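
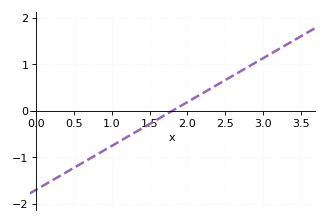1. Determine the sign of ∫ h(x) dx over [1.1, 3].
positive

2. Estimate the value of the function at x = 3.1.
1.2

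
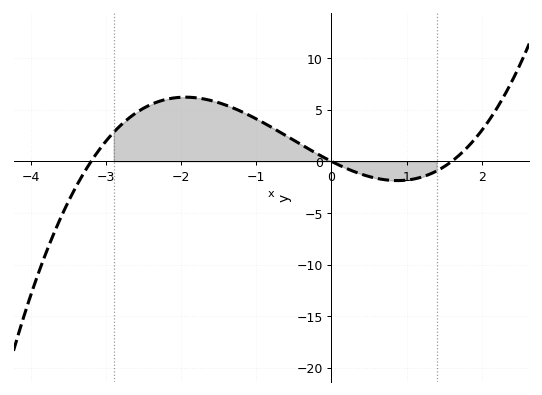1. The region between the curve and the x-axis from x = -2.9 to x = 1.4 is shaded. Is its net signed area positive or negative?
positive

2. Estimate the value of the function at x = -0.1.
0.5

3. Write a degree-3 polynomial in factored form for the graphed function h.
y = 0.72(x + 3.2)(x - 0)(x - 1.6)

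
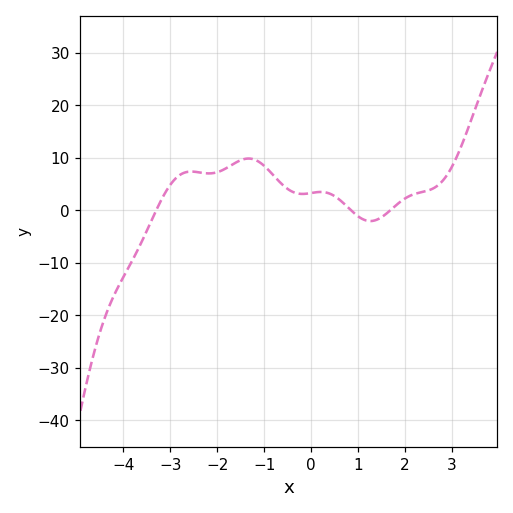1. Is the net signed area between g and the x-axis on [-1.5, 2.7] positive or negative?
positive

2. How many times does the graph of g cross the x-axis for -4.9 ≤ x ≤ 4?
3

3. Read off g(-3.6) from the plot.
-5.88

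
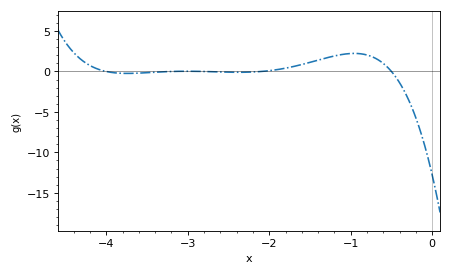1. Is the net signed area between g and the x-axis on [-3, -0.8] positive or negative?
positive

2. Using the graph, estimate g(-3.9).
0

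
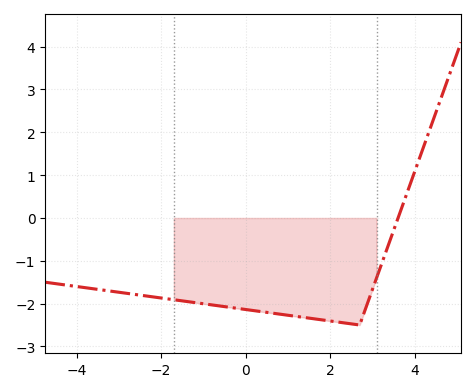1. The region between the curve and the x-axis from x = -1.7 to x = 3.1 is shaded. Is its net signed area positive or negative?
negative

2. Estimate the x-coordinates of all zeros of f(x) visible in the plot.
3.61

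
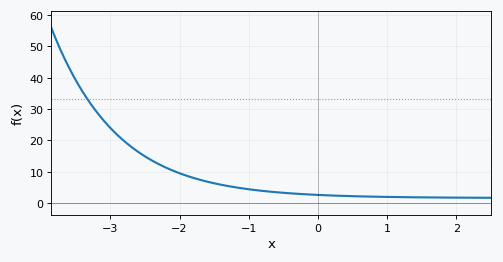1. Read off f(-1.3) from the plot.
5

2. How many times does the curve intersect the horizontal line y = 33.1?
1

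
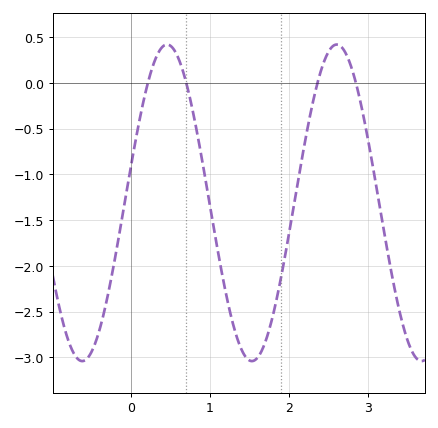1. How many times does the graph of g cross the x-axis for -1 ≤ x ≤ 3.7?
4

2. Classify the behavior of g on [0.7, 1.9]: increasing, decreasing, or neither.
neither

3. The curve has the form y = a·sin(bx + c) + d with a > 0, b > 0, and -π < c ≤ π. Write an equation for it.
y = 1.73sin(2.9x + 0.24) - 1.31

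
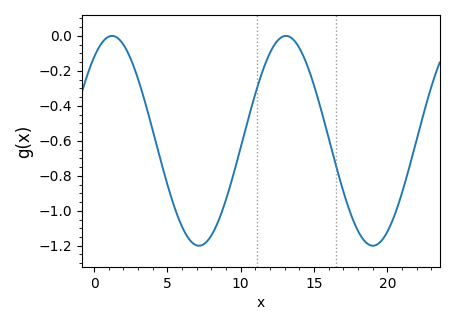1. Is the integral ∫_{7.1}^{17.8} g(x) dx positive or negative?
negative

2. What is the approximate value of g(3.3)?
-0.32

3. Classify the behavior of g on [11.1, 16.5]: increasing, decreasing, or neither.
neither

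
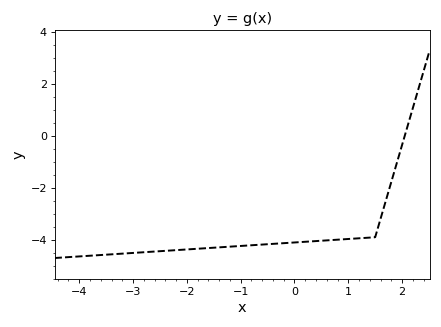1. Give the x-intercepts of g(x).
2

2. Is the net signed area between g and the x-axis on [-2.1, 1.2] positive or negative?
negative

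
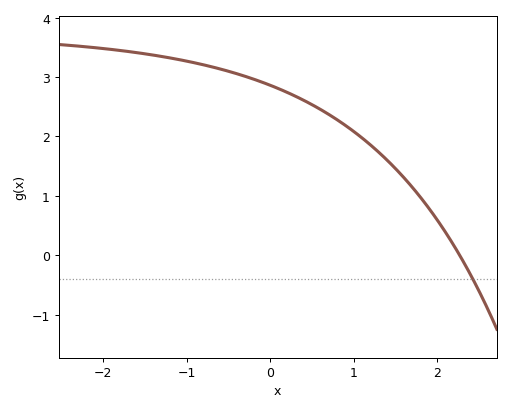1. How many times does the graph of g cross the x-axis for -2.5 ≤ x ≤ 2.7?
1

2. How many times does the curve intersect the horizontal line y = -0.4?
1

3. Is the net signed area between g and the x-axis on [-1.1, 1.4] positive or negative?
positive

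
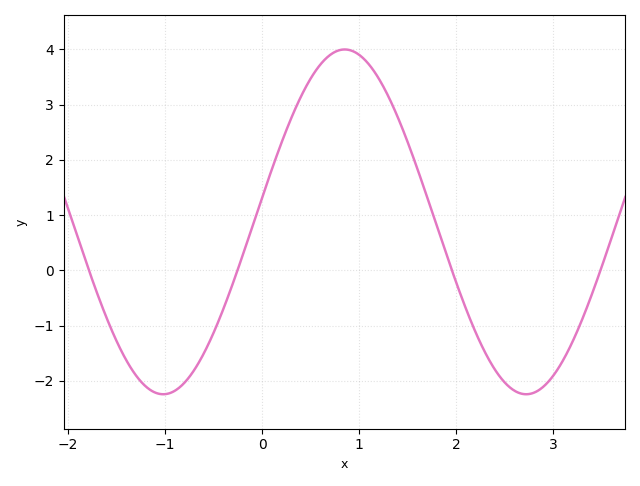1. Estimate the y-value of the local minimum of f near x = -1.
-2.2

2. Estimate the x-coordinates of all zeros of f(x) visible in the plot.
-1.8, -0.3, 2, 3.5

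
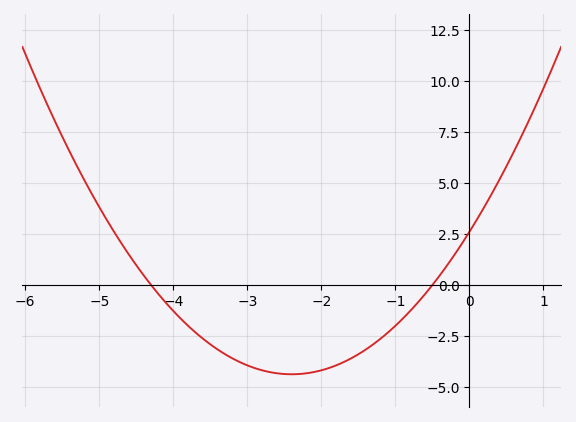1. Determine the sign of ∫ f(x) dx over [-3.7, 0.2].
negative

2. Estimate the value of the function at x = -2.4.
-4.37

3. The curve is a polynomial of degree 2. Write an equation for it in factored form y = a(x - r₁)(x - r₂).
y = 1.21(x + 4.3)(x + 0.5)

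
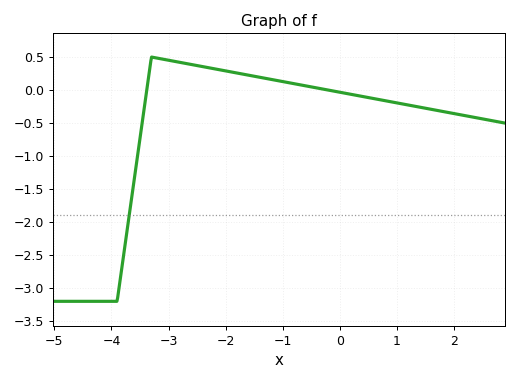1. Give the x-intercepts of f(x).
-3.4, -0.2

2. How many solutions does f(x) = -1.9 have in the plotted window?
1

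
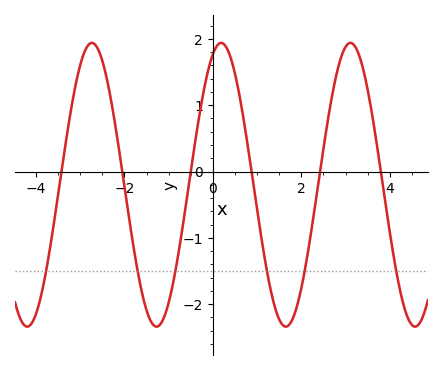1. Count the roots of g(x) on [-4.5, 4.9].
6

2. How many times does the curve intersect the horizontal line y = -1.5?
6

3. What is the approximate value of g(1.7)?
-2.33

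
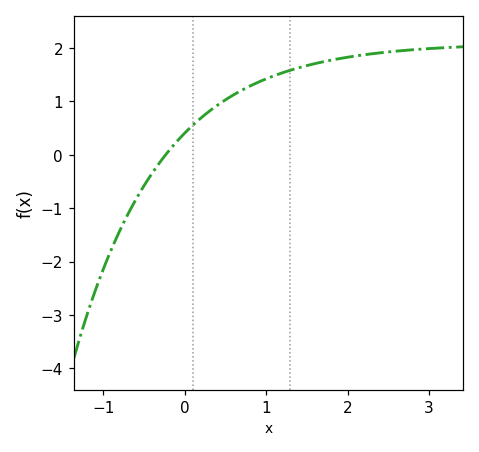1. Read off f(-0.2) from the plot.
0.059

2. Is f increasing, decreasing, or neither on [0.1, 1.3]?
increasing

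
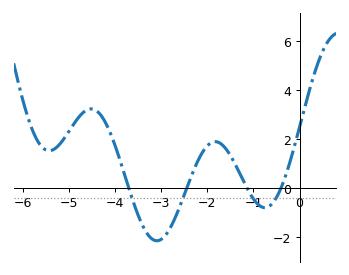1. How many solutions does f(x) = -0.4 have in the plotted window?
4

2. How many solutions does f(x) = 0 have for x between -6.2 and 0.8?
4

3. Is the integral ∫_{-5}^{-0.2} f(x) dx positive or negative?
positive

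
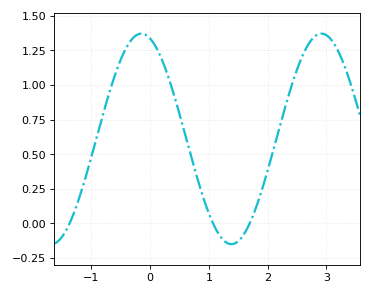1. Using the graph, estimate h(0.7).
0.479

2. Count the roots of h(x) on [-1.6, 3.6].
3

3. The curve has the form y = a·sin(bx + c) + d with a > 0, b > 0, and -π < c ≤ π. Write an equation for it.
y = 0.76sin(2.05x + 1.88) + 0.61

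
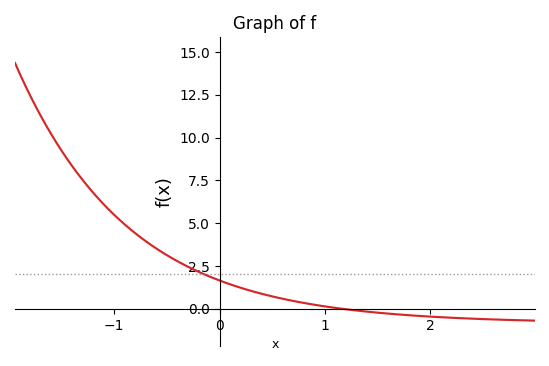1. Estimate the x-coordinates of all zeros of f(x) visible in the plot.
1.16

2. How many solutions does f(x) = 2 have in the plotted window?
1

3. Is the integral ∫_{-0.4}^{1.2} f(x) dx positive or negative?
positive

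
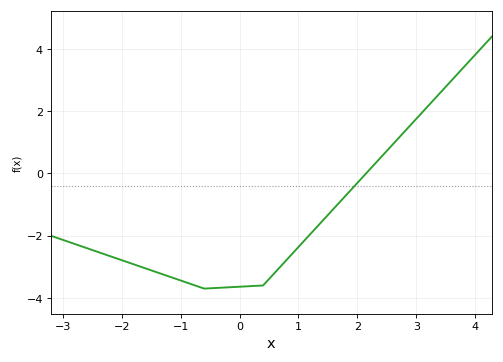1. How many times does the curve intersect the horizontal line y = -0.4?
1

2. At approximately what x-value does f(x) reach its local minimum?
-0.598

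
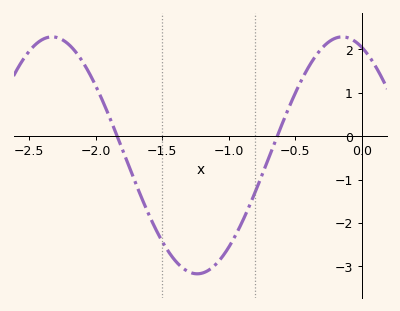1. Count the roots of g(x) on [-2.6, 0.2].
2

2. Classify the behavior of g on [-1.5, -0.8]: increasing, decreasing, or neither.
neither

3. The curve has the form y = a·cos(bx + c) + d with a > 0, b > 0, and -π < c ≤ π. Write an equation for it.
y = 2.73cos(2.9x + 0.42) - 0.44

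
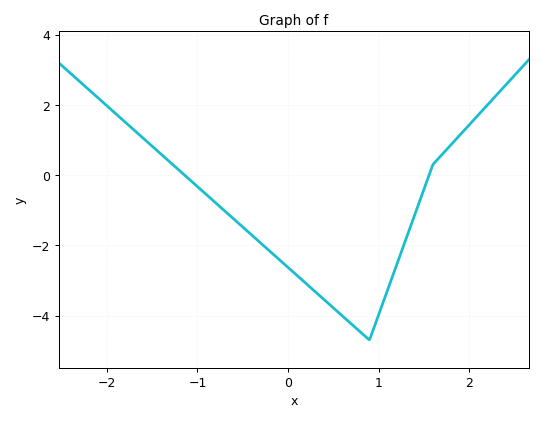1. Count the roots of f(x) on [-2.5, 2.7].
2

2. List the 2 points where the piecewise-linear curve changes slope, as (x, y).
(0.9, -4.7); (1.6, 0.3)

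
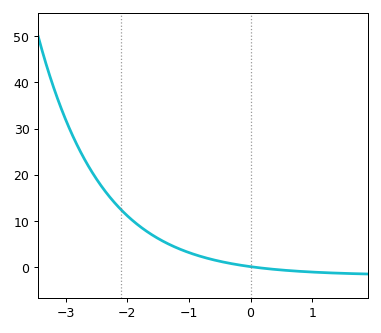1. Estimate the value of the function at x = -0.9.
3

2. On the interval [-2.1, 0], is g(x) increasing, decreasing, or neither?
decreasing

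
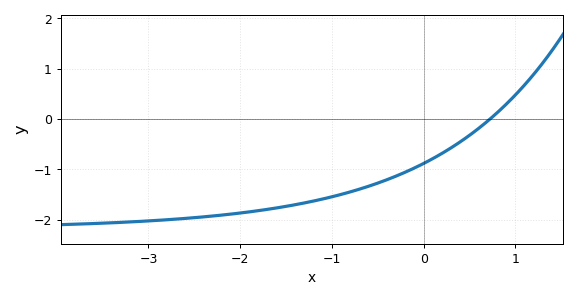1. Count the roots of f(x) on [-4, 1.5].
1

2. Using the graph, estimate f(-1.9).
-1.84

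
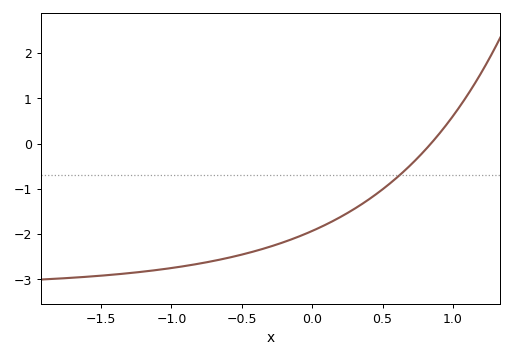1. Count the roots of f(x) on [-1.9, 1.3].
1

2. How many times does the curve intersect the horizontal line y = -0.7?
1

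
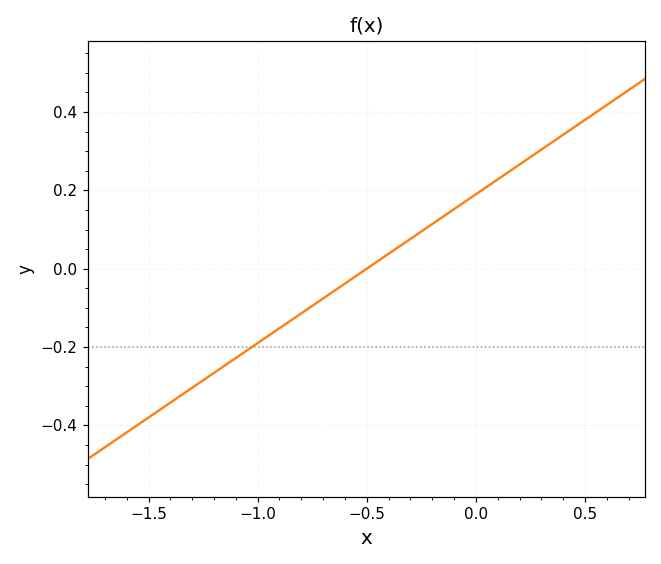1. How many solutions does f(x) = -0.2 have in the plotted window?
1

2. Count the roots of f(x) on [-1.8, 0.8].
1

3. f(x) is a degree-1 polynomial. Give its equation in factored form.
y = 0.38(x + 0.5)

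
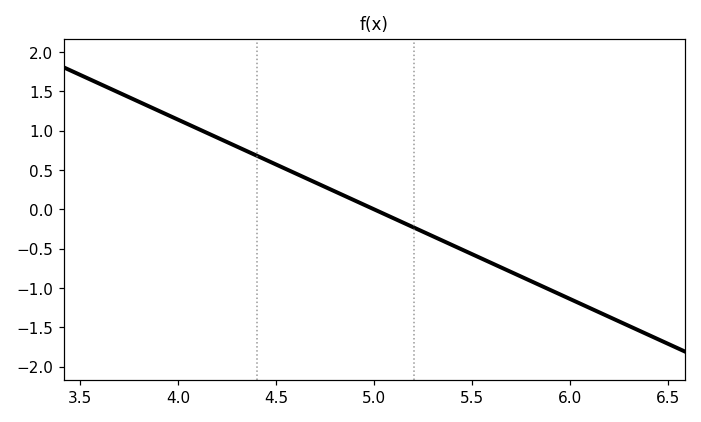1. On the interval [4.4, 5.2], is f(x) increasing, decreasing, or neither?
decreasing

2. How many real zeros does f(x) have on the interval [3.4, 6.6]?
1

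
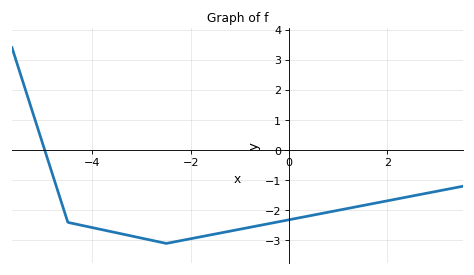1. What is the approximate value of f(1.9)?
-1.72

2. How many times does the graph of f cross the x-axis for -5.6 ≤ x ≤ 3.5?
1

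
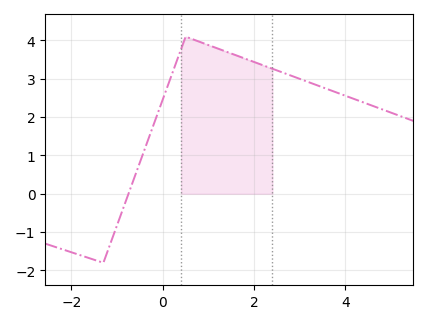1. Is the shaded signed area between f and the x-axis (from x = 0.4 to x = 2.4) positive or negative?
positive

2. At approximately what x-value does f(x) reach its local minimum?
-1.2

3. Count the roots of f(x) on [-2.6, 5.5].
1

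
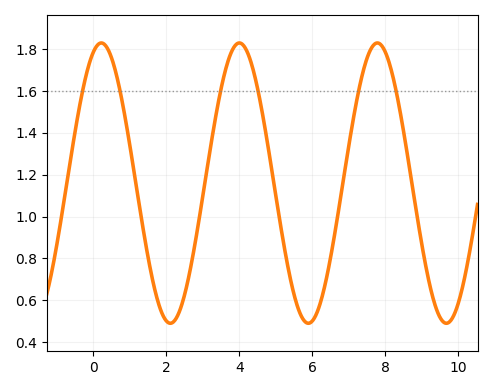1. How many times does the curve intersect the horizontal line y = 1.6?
6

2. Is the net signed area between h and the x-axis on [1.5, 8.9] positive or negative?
positive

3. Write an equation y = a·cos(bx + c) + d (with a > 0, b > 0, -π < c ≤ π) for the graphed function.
y = 0.67cos(1.66x - 0.36) + 1.16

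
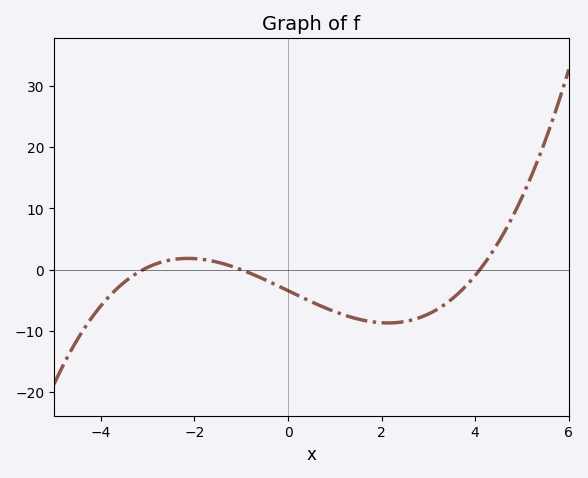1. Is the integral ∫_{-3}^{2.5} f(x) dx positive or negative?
negative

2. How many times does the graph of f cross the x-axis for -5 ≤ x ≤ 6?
3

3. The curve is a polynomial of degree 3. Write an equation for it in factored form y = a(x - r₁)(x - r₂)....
y = 0.27(x + 3.1)(x + 1)(x - 4.1)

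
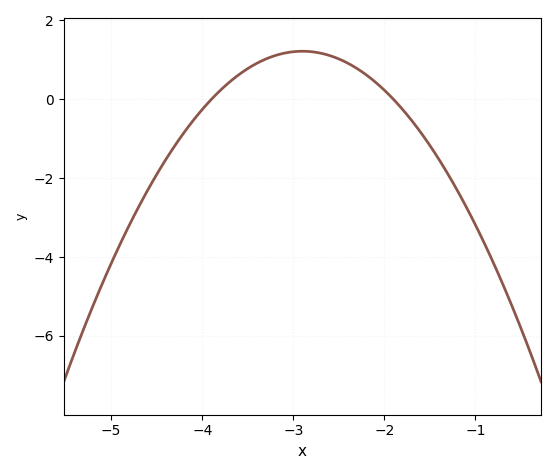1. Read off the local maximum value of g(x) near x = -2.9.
1.2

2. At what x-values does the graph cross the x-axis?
-3.9, -1.9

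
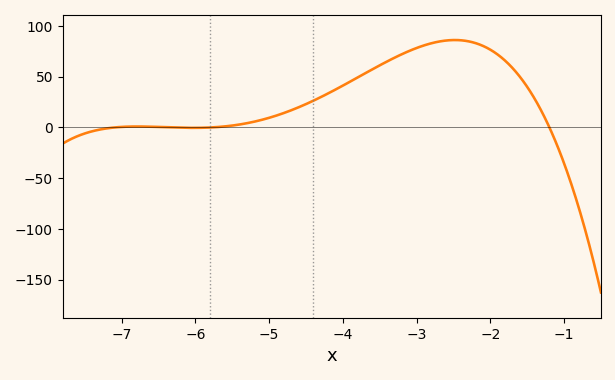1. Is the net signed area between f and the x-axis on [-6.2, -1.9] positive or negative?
positive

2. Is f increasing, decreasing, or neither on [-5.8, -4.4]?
increasing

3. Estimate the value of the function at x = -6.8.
0.966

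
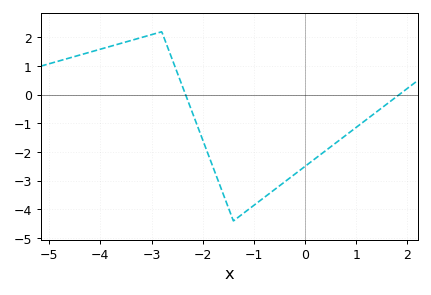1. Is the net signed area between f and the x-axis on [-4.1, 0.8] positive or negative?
negative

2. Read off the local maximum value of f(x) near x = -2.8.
2.2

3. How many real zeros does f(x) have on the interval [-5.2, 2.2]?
2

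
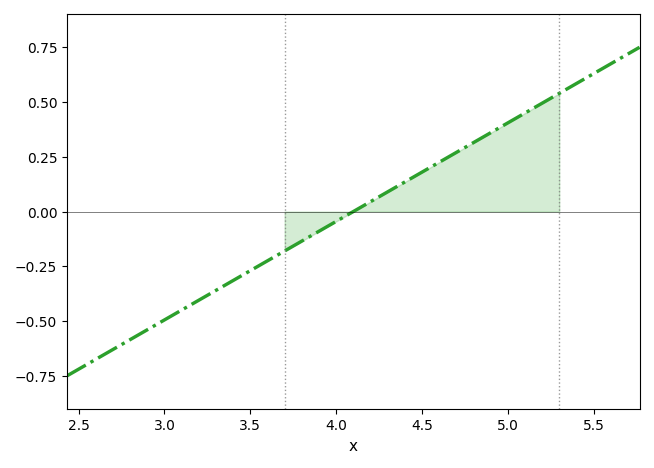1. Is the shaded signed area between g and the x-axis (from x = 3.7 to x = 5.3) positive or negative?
positive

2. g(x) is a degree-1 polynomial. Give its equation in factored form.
y = 0.45(x - 4.1)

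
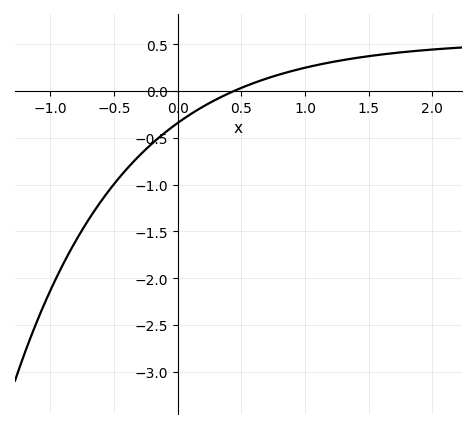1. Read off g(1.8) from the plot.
0.421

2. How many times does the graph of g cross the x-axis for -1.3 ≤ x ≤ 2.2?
1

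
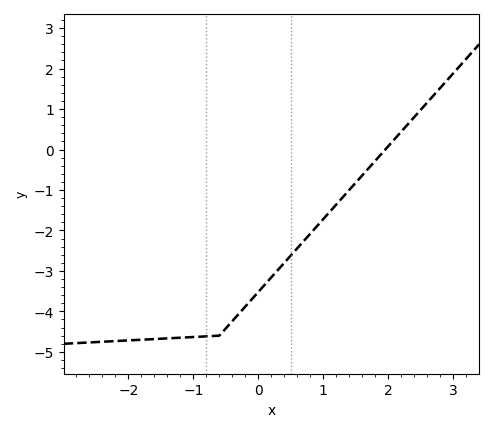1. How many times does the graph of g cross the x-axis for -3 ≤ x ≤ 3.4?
1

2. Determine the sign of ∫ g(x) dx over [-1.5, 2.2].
negative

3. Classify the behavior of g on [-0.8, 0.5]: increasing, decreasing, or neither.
increasing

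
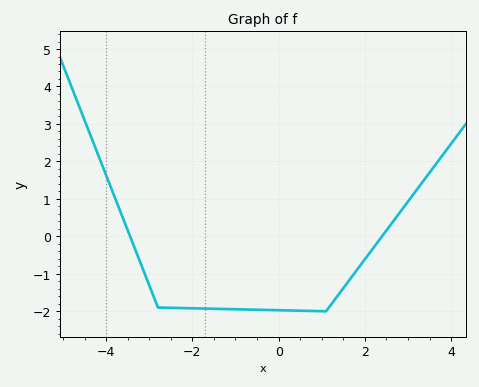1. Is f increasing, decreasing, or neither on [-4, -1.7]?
decreasing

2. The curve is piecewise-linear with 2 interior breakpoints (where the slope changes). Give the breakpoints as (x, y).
(-2.8, -1.9); (1.1, -2)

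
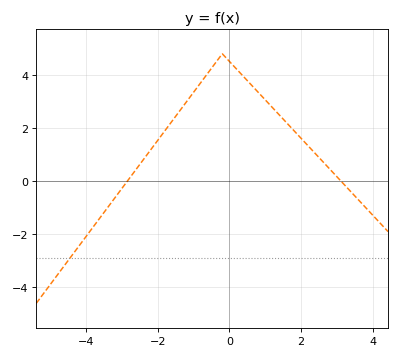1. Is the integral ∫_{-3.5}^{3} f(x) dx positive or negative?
positive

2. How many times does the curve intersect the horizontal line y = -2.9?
1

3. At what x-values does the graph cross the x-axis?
-2.8, 3.2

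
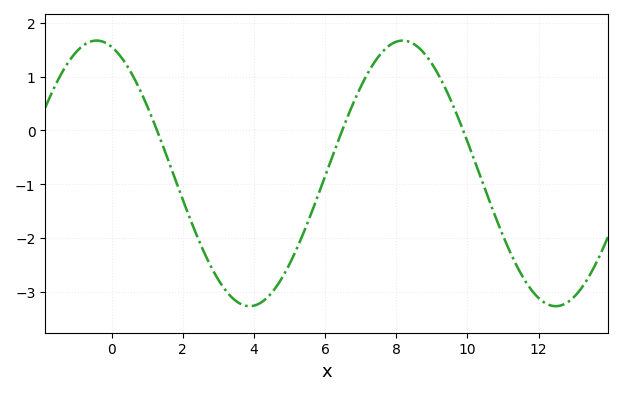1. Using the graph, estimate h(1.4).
-0.22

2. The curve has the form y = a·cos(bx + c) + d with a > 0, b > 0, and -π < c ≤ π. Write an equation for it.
y = 2.47cos(0.73x + 0.312) - 0.8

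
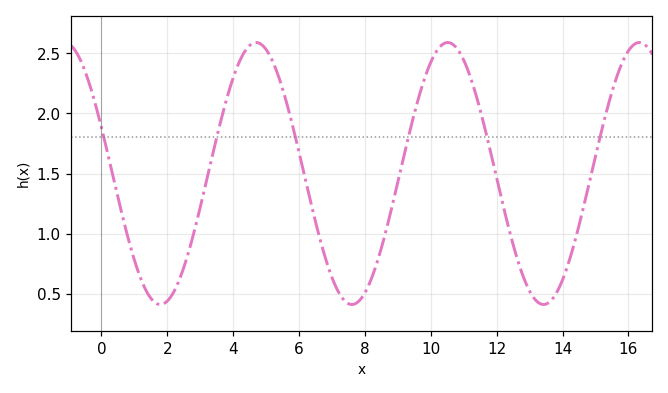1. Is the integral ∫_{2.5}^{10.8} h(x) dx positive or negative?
positive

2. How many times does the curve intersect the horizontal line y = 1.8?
6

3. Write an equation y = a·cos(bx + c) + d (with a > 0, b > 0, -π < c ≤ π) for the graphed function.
y = 1.09cos(1.08x + 1.21) + 1.5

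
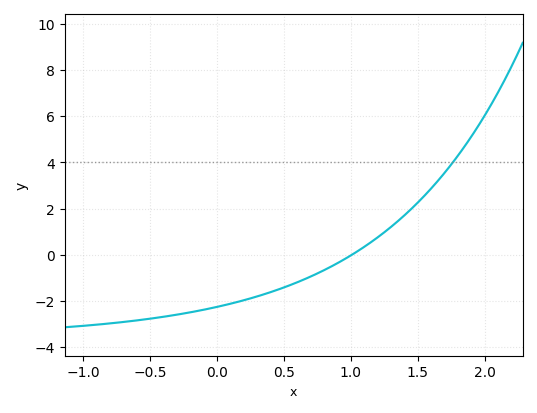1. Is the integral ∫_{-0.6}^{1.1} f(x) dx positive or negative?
negative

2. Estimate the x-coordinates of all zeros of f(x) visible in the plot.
1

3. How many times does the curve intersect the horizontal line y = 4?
1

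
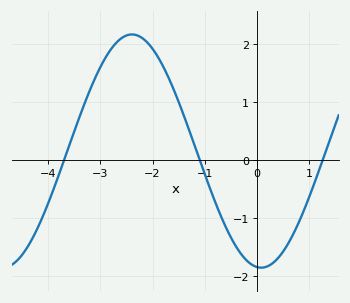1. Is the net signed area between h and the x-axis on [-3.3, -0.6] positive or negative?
positive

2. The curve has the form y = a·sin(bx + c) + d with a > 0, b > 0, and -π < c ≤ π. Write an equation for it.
y = 2.01sin(1.3x - 1.7) + 0.16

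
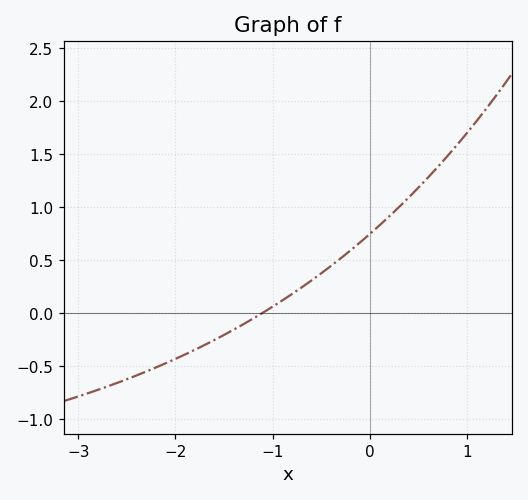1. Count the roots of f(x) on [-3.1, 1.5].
1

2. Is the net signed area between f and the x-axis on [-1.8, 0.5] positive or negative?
positive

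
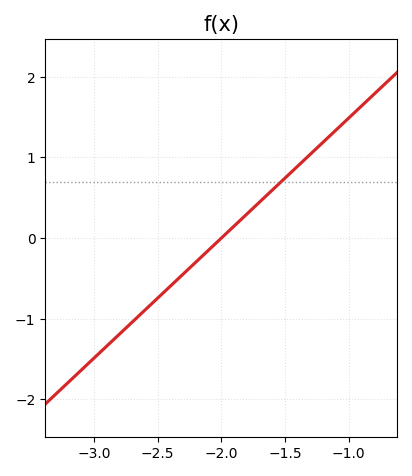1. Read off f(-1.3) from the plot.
1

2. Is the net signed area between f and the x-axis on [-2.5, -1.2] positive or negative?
positive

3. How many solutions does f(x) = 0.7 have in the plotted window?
1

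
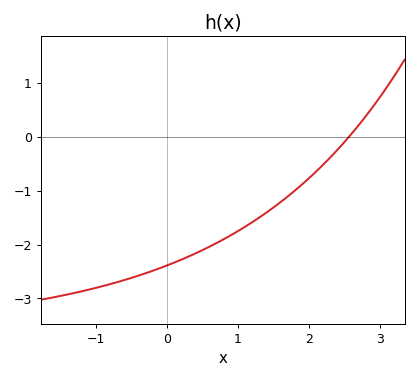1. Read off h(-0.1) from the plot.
-2.44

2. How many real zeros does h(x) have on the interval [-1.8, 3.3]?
1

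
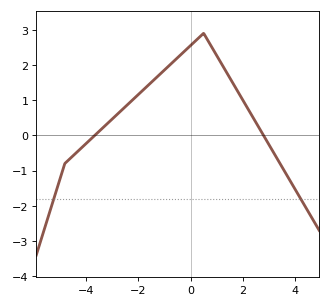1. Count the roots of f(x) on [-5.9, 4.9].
2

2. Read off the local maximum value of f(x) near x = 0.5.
2.9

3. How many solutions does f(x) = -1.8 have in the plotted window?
2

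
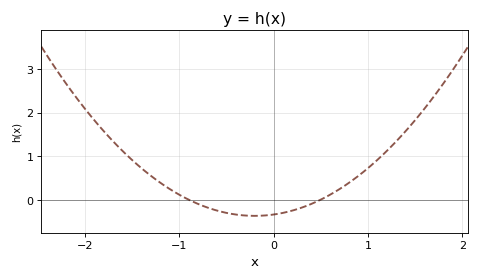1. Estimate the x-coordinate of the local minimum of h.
-0.2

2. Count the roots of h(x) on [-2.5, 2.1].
2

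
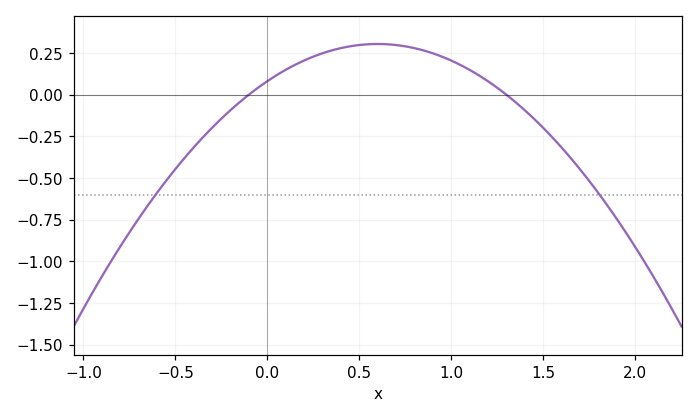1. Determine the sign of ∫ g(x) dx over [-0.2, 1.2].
positive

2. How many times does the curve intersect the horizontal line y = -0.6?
2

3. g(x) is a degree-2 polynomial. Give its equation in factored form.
y = -0.62(x + 0.1)(x - 1.3)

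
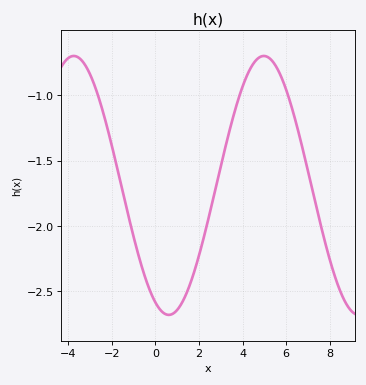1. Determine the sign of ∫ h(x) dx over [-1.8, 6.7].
negative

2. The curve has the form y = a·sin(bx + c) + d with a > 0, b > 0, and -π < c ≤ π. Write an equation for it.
y = 0.99sin(0.72x - 2) - 1.69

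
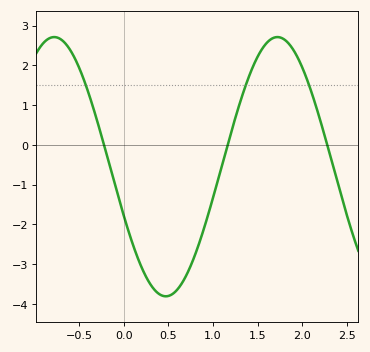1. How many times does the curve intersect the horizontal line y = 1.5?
3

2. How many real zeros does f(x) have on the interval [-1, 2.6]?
3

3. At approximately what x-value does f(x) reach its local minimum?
0.45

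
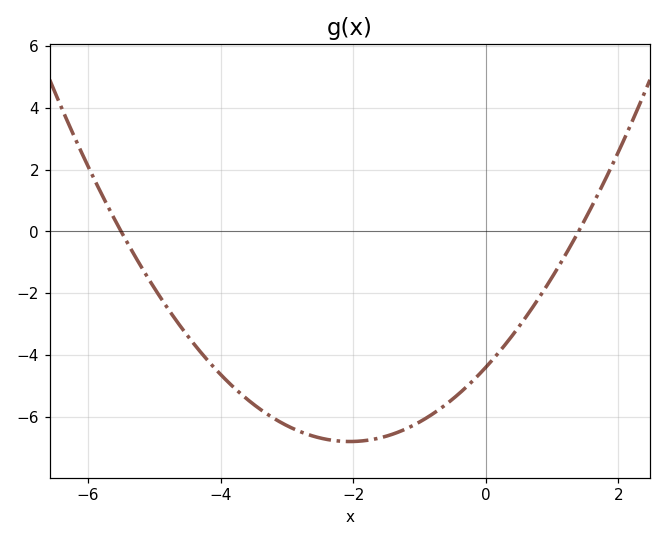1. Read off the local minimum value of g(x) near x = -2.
-6.8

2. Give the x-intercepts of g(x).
-5.6, 1.4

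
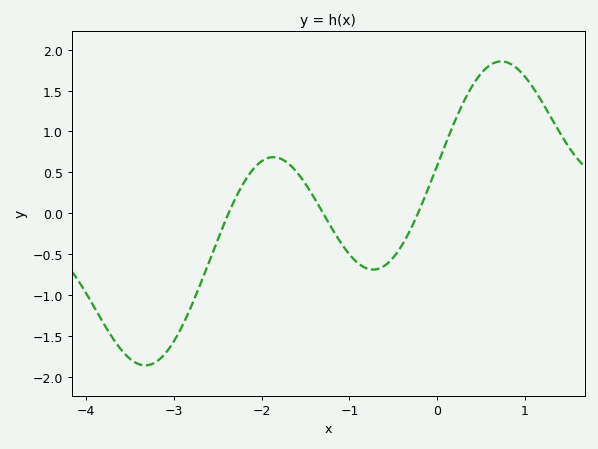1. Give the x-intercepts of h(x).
-2.4, -1.3, -0.2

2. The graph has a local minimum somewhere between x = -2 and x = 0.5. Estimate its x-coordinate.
-0.7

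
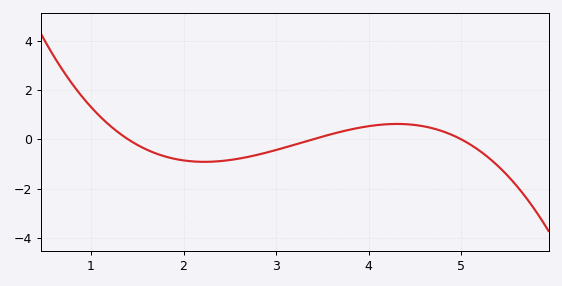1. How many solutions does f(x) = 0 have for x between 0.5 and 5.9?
3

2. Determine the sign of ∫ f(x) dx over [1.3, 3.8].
negative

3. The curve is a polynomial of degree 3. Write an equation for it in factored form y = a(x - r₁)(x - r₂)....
y = -0.34(x - 1.4)(x - 3.4)(x - 5)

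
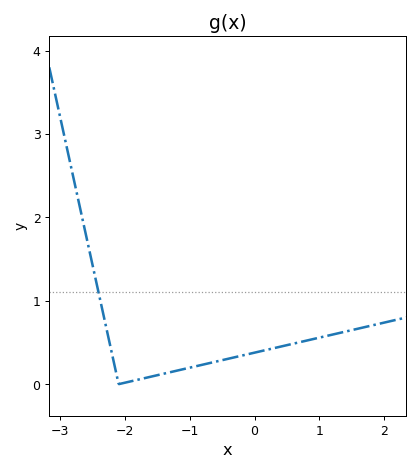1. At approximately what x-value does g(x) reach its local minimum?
-2.1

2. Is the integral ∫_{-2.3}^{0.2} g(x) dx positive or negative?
positive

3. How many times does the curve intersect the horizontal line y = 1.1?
1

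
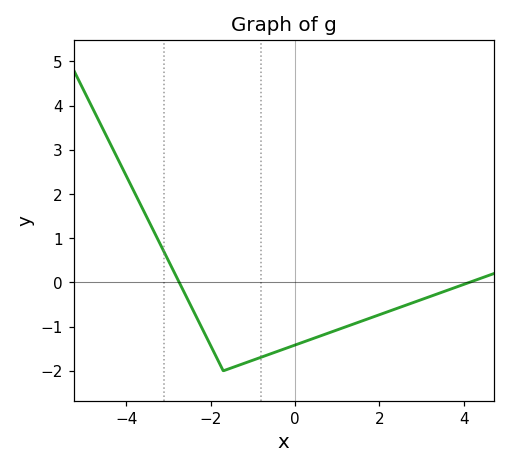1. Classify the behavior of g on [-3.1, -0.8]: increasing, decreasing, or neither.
neither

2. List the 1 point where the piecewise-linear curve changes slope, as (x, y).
(-1.7, -2)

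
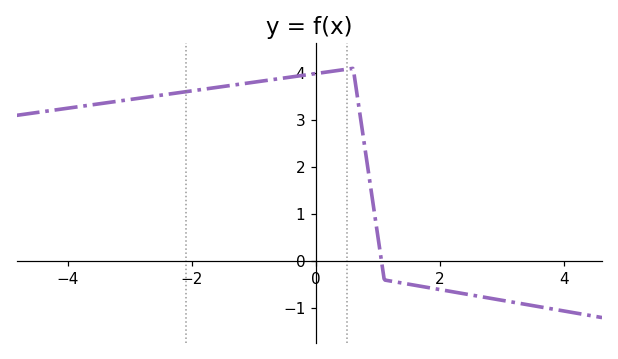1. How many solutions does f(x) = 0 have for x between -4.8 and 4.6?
1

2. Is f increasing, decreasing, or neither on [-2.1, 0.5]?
increasing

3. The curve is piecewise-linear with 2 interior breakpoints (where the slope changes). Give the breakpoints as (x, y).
(0.6, 4.1); (1.1, -0.4)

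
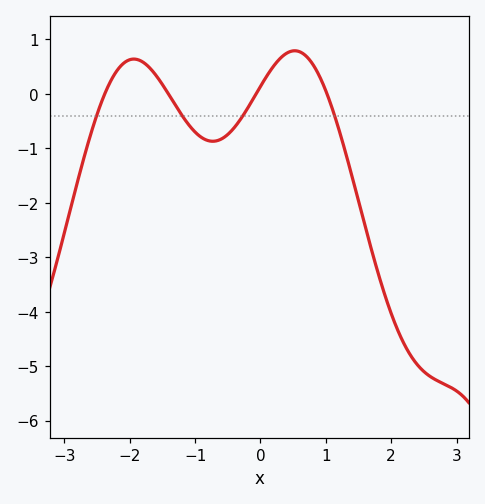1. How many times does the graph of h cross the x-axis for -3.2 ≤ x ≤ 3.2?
4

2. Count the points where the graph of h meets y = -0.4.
4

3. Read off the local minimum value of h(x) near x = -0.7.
-0.87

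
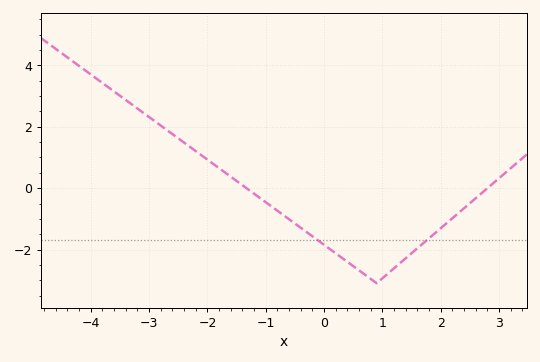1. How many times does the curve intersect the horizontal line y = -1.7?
2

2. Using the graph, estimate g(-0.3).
-1.4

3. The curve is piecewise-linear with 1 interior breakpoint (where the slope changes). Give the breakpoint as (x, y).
(0.9, -3.1)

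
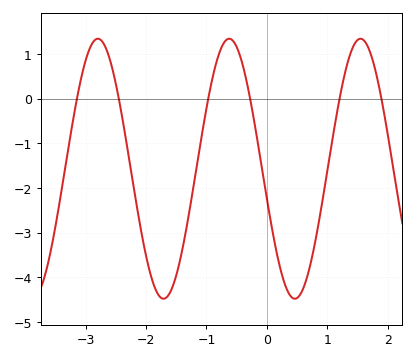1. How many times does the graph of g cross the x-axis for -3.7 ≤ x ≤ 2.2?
6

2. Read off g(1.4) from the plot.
1.1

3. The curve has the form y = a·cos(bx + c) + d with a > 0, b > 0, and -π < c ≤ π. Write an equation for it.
y = 2.91cos(2.9x + 1.8) - 1.57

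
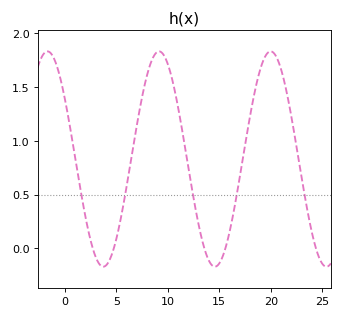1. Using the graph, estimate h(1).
0.85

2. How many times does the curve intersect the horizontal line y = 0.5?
5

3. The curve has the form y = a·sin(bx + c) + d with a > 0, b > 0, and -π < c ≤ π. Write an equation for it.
y = 1sin(0.58x + 2.5) + 0.83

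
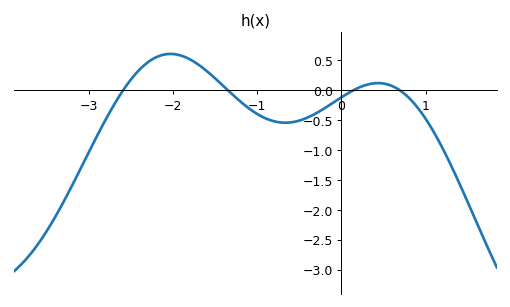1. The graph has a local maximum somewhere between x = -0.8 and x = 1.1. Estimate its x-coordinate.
0.434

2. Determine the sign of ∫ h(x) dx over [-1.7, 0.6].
negative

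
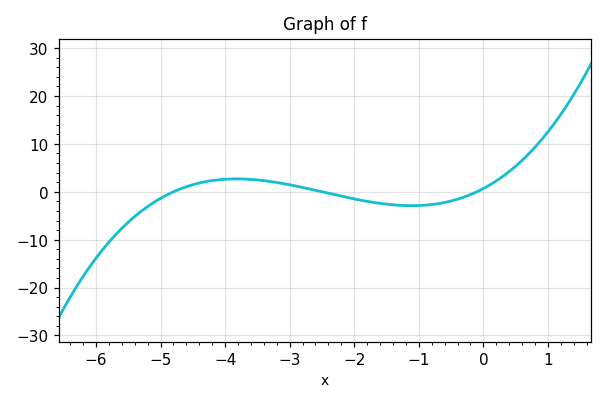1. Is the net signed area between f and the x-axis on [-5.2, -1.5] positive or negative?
positive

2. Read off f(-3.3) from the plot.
2.15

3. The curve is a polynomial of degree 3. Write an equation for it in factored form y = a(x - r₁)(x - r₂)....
y = 0.56(x + 4.8)(x + 2.5)(x + 0.1)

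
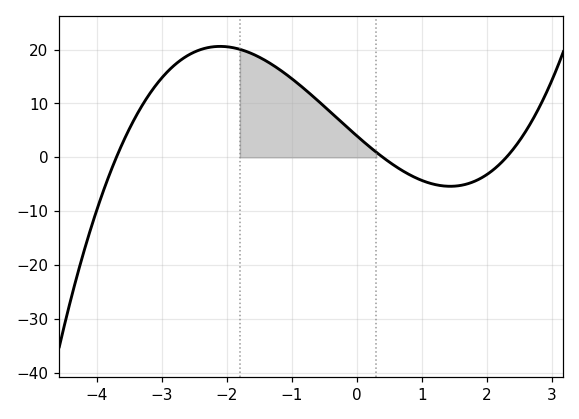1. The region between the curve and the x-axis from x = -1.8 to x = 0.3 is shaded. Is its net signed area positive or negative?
positive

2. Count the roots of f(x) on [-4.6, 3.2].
3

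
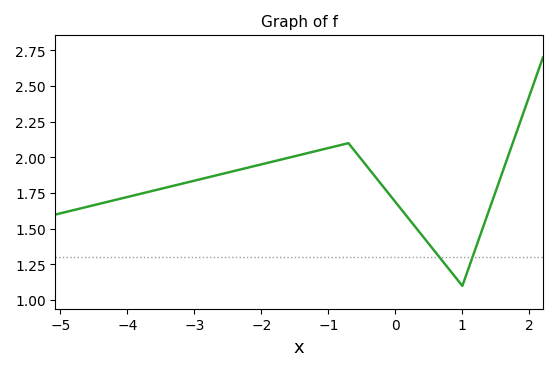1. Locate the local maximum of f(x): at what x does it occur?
-0.7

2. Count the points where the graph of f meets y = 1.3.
2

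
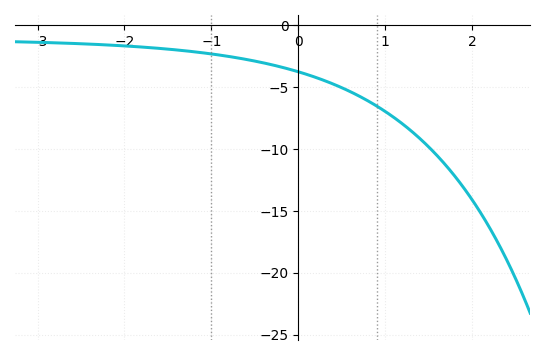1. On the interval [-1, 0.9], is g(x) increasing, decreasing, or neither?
decreasing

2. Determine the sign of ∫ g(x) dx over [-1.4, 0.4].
negative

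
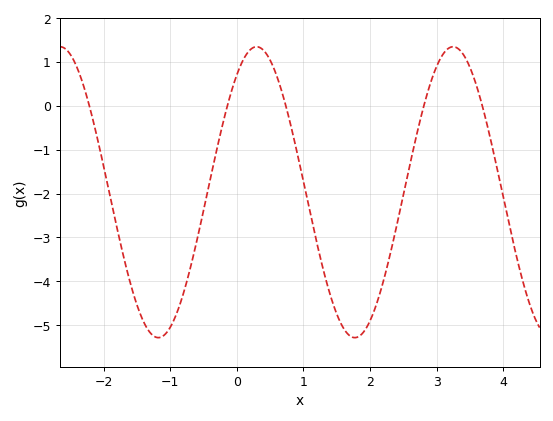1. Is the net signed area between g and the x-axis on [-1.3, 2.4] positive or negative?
negative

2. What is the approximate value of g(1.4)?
-4.3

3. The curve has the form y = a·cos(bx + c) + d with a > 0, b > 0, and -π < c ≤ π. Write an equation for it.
y = 3.31cos(2.13x - 0.632) - 1.97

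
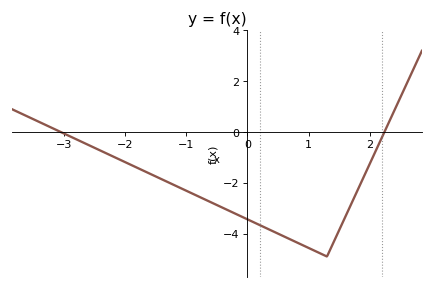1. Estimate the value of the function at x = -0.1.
-3.32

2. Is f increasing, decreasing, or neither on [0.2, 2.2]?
neither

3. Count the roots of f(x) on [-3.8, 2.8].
2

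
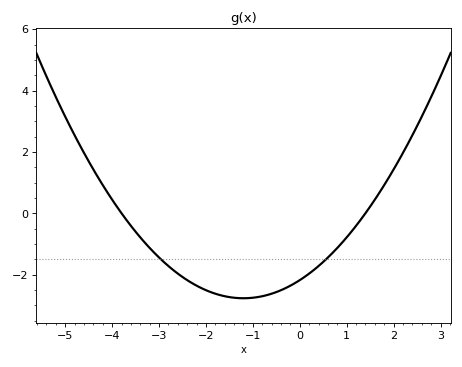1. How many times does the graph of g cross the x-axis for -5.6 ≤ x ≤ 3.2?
2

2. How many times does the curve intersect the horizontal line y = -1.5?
2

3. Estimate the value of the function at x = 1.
-0.8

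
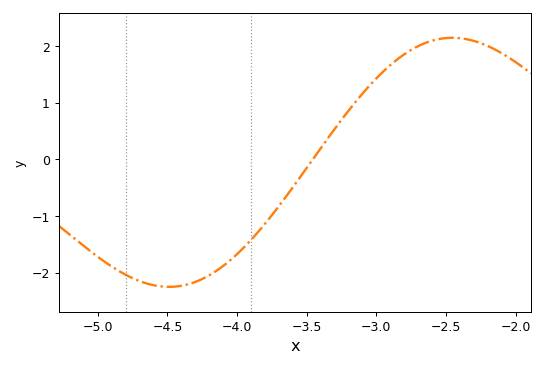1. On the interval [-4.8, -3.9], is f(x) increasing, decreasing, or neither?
neither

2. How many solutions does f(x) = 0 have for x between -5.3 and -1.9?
1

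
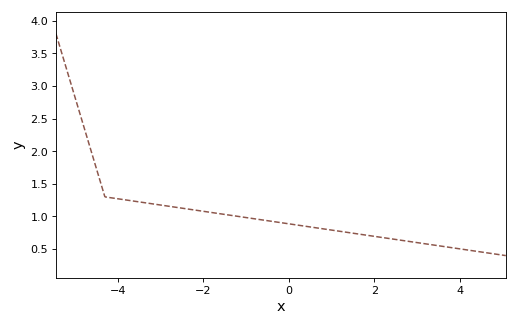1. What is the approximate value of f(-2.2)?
1.1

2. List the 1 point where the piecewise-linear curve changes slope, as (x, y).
(-4.3, 1.3)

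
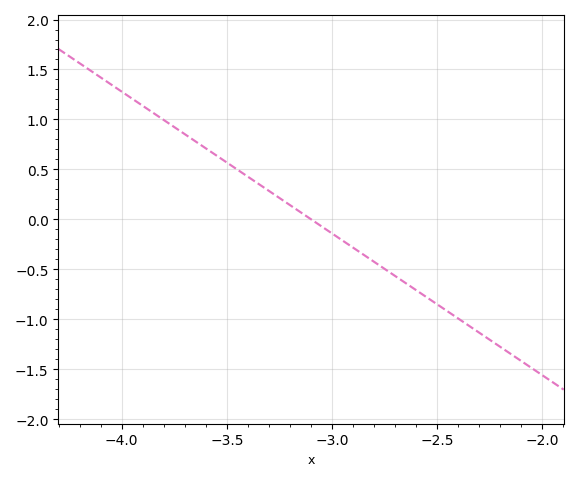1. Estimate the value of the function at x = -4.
1.3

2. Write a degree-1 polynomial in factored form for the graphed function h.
y = -1.42(x + 3.1)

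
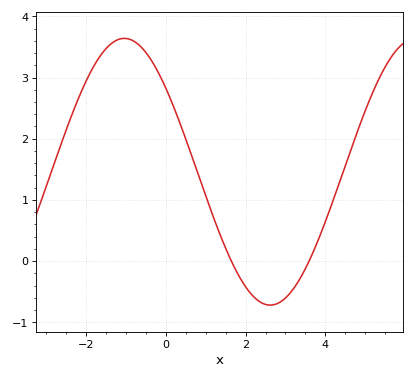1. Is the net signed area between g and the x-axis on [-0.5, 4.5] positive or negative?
positive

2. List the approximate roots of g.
1.64, 3.59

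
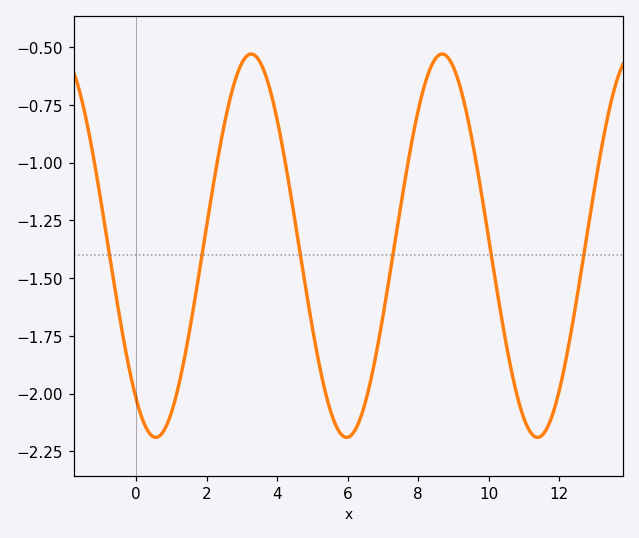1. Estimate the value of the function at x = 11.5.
-2.18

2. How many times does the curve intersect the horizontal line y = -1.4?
6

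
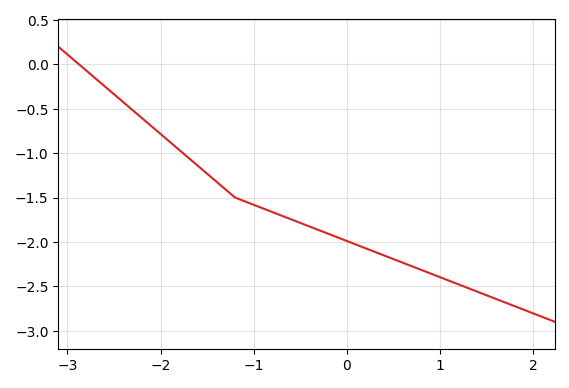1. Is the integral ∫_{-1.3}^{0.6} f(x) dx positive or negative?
negative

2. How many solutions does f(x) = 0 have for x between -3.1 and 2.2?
1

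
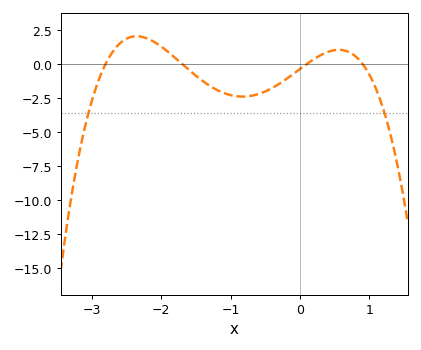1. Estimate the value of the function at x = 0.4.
0.877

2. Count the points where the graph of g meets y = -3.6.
2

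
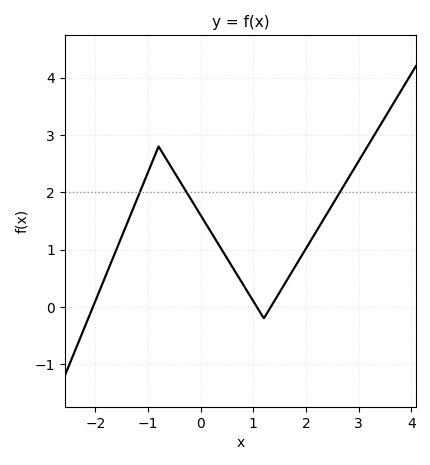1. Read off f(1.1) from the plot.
-0.05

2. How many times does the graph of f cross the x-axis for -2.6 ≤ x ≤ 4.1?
3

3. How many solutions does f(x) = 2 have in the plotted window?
3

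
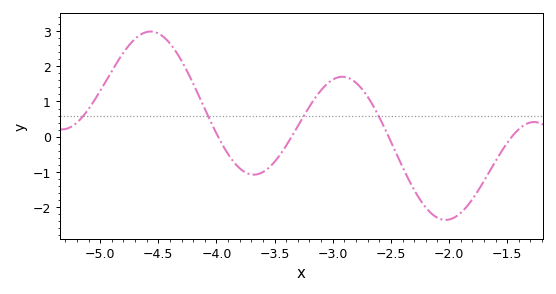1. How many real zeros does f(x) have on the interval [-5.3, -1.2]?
4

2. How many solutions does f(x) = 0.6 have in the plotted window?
4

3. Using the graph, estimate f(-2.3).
-1.5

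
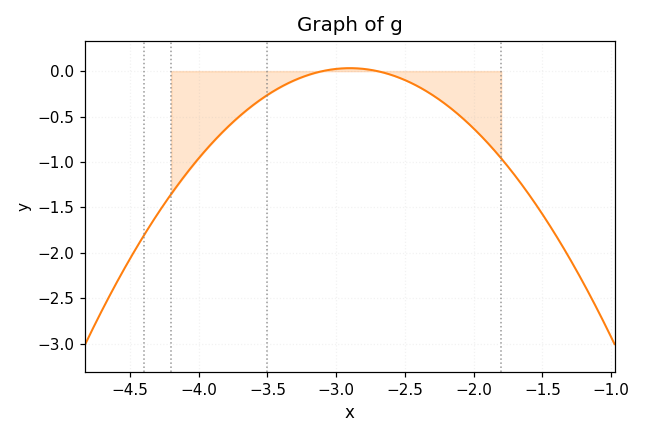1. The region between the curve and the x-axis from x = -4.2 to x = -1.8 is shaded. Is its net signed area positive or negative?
negative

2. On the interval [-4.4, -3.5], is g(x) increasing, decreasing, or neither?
increasing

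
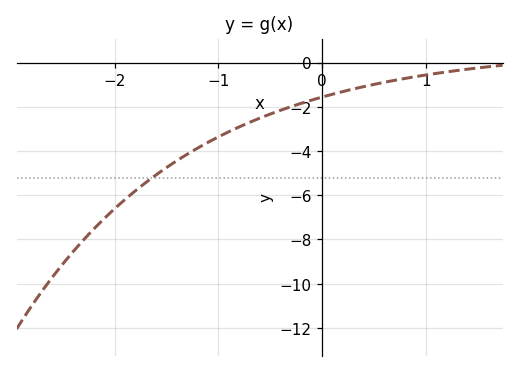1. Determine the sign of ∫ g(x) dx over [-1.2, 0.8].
negative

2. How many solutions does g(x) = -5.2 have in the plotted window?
1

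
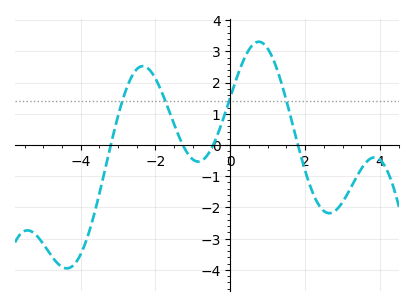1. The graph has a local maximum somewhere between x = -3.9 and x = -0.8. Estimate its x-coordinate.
-2.34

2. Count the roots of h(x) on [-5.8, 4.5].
4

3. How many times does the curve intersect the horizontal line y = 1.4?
4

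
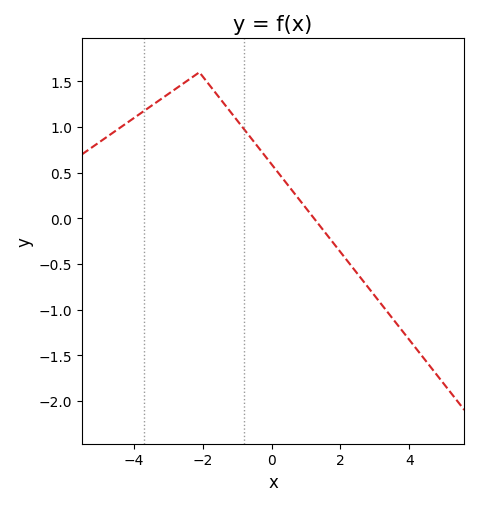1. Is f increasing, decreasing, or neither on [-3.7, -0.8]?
neither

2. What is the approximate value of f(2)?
-0.369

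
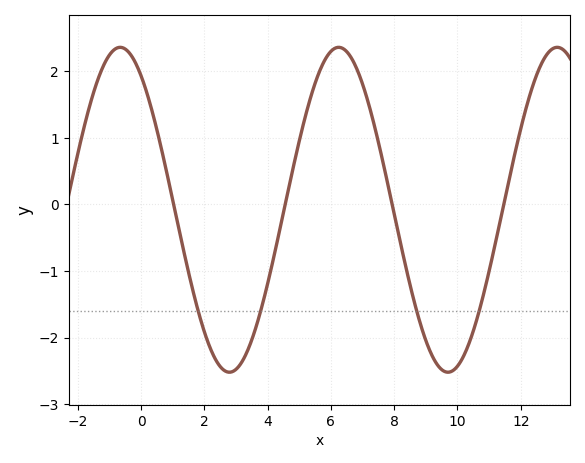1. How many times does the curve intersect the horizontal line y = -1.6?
4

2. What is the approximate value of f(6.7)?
2.15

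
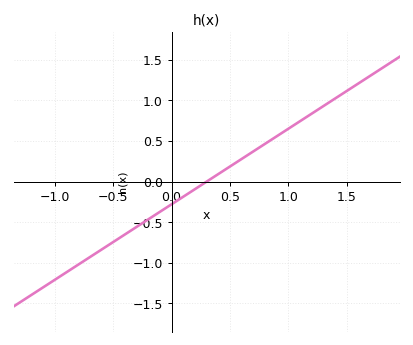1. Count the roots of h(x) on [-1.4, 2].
1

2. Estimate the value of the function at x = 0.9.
0.558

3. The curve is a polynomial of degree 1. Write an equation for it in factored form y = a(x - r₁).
y = 0.93(x - 0.3)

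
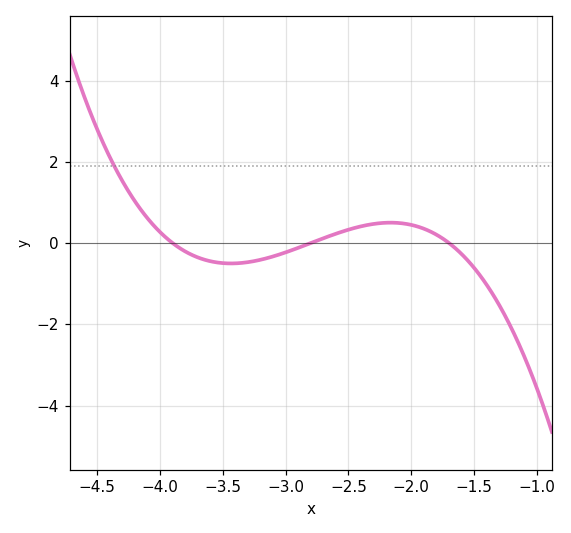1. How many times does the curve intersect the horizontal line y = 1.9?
1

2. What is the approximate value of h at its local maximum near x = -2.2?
0.502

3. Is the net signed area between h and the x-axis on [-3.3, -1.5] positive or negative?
positive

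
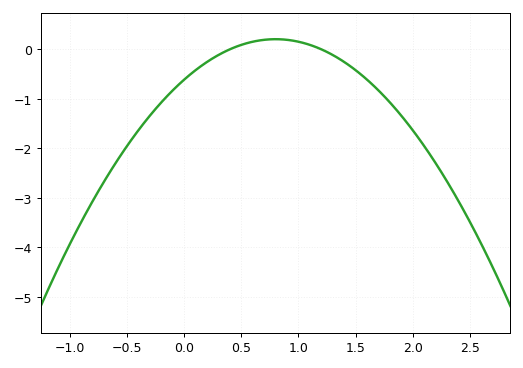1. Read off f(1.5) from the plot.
-0.422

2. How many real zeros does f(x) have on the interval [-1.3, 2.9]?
2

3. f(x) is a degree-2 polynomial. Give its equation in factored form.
y = -1.28(x - 0.4)(x - 1.2)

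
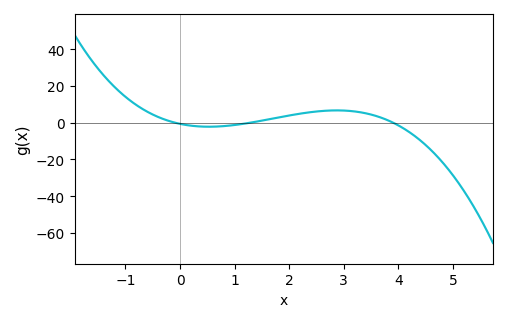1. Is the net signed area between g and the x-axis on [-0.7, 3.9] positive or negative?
positive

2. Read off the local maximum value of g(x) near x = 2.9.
6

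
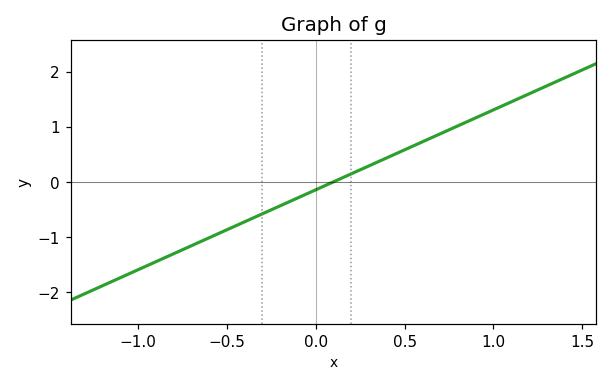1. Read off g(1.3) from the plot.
1.74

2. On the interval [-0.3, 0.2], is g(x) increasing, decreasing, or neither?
increasing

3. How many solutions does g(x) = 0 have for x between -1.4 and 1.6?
1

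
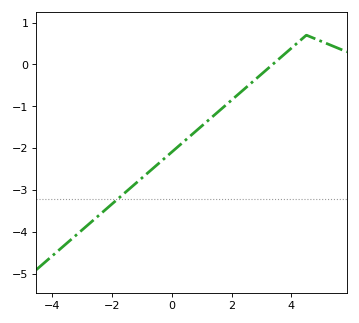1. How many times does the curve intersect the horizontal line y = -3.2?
1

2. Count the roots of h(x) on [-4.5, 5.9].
1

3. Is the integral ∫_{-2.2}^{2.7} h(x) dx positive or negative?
negative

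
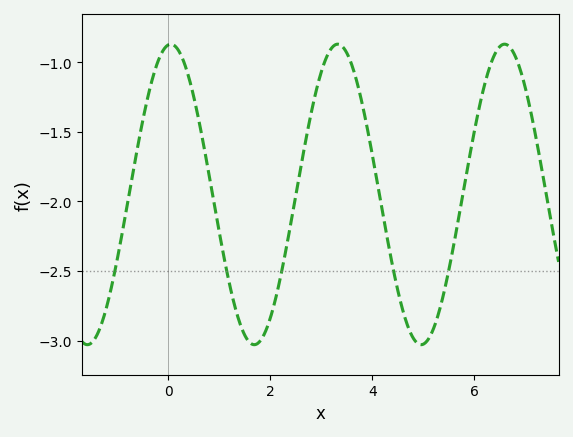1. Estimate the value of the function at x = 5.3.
-2.8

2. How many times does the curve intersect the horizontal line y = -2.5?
5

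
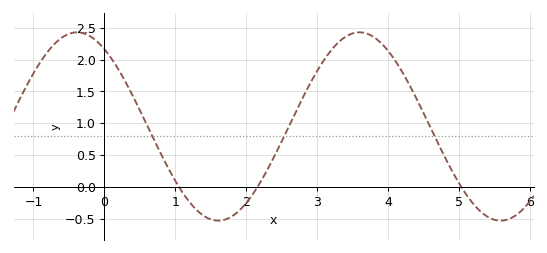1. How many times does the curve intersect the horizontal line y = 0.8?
3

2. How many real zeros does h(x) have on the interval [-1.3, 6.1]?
3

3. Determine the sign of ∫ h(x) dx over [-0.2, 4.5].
positive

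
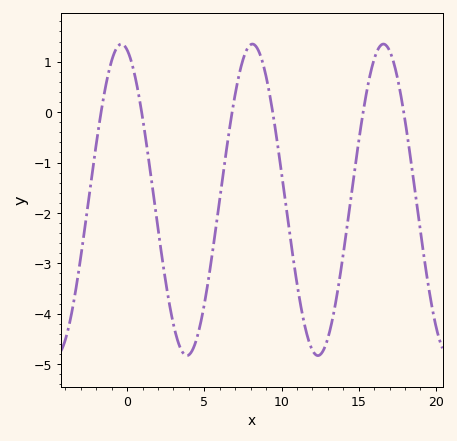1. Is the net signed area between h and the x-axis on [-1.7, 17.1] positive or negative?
negative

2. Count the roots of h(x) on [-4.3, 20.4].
6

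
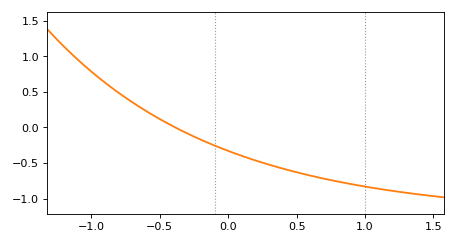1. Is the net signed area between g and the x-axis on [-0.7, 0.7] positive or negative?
negative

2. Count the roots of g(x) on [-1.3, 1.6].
1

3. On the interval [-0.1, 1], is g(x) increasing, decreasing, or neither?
decreasing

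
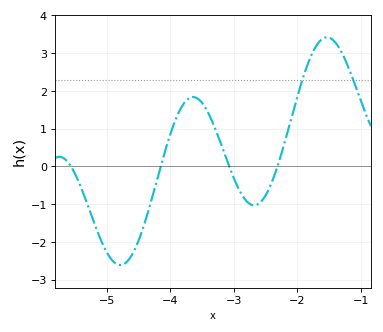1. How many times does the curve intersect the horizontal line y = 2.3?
2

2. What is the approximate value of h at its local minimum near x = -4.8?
-2.6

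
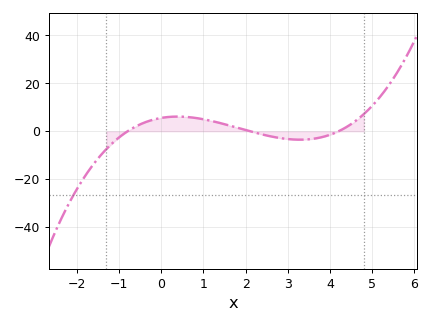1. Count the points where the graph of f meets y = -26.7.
1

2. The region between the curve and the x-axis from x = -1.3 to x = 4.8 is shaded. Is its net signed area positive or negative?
positive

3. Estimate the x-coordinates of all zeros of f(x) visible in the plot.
-0.8, 2.2, 4.2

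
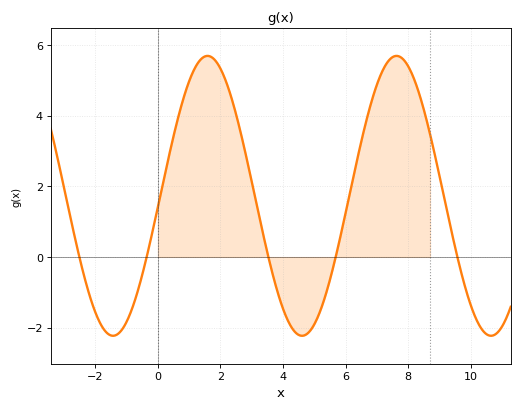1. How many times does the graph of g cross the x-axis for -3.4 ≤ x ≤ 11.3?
5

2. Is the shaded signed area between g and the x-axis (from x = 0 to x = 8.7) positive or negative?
positive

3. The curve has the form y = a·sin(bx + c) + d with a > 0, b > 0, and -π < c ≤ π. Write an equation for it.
y = 3.96sin(1x - 0.08) + 1.73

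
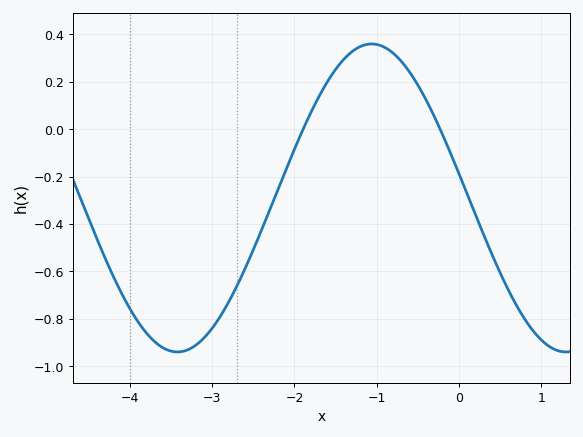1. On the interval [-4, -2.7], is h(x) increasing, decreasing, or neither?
neither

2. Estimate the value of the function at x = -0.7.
0.28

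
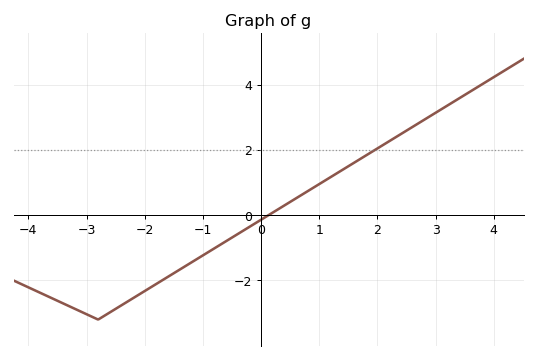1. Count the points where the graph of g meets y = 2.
1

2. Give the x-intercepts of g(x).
0.126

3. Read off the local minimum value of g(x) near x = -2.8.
-3.2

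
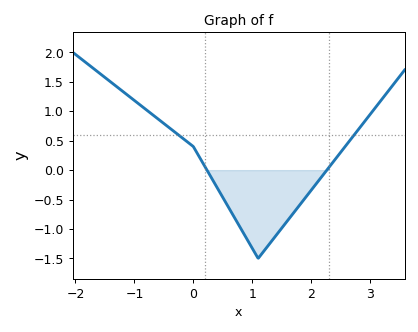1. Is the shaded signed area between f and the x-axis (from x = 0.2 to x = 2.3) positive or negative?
negative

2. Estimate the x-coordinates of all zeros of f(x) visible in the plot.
0.232, 2.27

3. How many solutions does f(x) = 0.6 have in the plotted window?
2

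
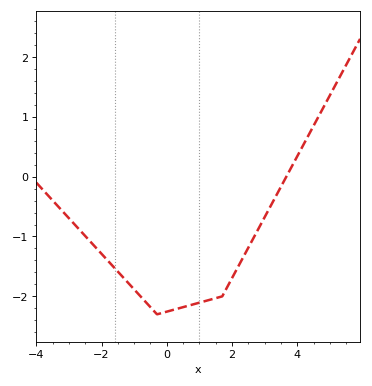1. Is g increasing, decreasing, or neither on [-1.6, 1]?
neither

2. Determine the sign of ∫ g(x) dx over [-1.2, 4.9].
negative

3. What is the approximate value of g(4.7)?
1.1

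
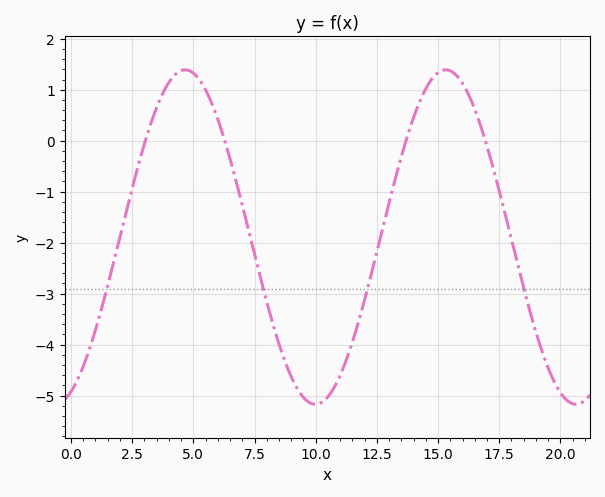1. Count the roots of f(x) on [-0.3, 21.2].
4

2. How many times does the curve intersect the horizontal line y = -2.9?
4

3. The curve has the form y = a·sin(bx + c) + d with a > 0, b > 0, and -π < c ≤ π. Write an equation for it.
y = 3.28sin(0.59x - 1.18) - 1.89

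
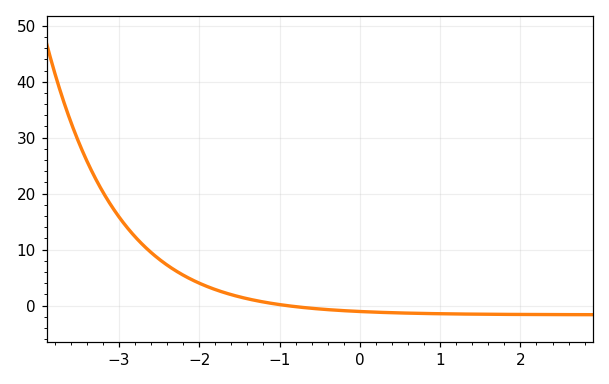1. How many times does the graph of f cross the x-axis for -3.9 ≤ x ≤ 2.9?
1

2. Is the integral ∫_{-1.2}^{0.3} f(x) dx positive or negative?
negative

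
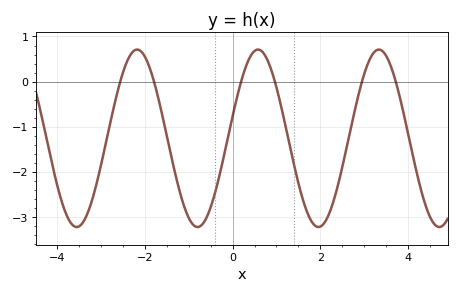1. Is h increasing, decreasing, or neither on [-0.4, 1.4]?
neither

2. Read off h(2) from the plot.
-3.22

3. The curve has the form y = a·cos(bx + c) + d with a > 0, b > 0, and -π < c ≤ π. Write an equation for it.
y = 1.97cos(2.28x - 1.32) - 1.26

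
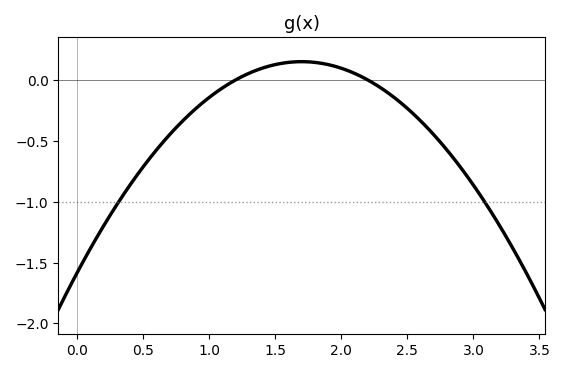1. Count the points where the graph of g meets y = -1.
2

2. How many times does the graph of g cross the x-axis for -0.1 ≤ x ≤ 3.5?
2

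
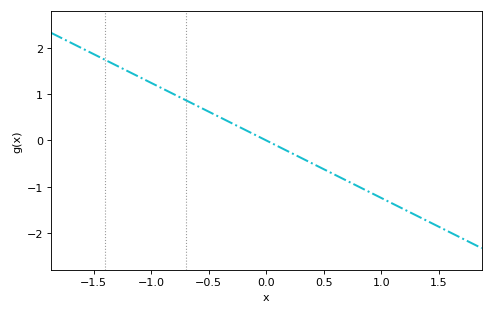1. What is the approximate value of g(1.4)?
-1.74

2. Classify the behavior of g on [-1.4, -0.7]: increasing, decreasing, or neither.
decreasing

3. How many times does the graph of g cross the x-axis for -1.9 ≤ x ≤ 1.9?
1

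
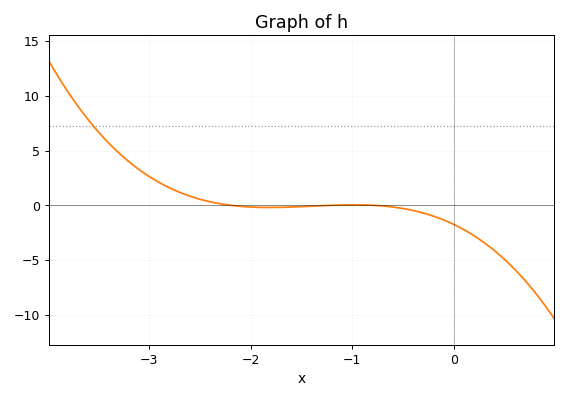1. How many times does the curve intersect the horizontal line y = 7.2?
1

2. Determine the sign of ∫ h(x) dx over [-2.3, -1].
negative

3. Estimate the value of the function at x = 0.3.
-3.42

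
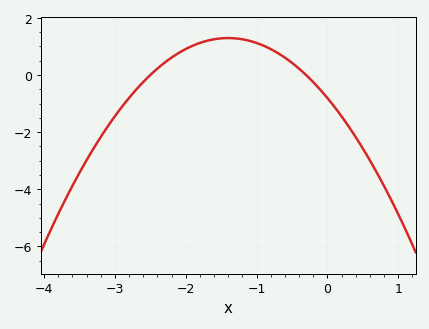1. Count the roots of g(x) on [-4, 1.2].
2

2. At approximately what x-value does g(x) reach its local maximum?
-1.4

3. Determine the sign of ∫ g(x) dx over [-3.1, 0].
positive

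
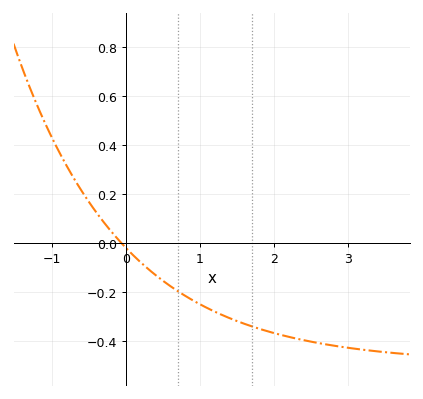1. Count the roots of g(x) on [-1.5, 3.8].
1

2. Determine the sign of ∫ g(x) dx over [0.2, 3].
negative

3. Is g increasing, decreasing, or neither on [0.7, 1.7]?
decreasing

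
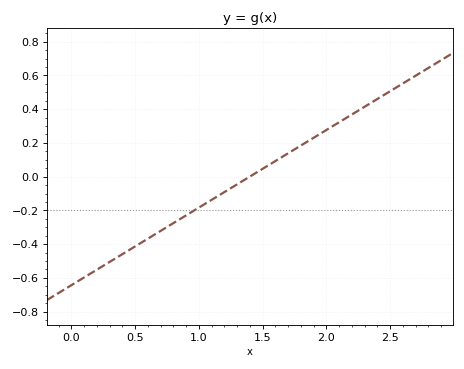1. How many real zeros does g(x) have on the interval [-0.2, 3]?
1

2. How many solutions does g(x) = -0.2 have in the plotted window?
1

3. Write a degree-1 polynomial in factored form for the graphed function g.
y = 0.46(x - 1.4)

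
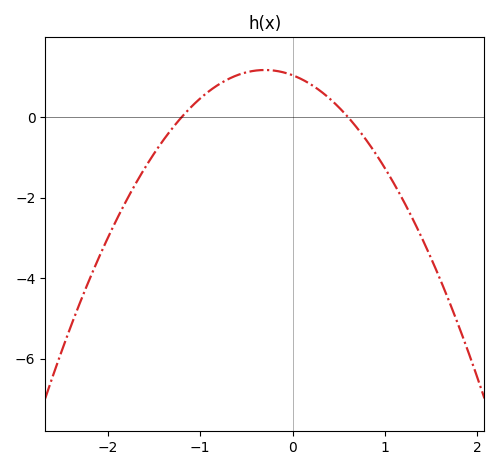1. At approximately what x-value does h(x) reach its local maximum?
-0.3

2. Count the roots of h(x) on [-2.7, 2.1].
2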